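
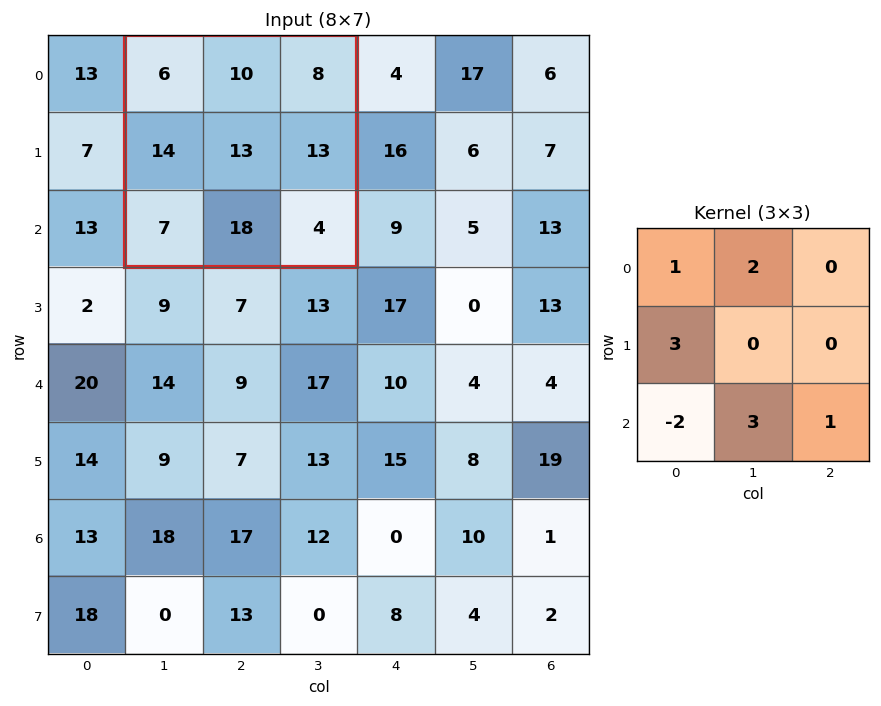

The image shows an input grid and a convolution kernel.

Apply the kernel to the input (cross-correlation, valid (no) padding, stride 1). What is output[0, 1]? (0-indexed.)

The receptive field on the input at this output position is [6 10 8 / 14 13 13 / 7 18 4]. Elementwise product with the kernel and sum: 6·1 + 10·2 + 14·3 + 7·-2 + 18·3 + 4·1.

112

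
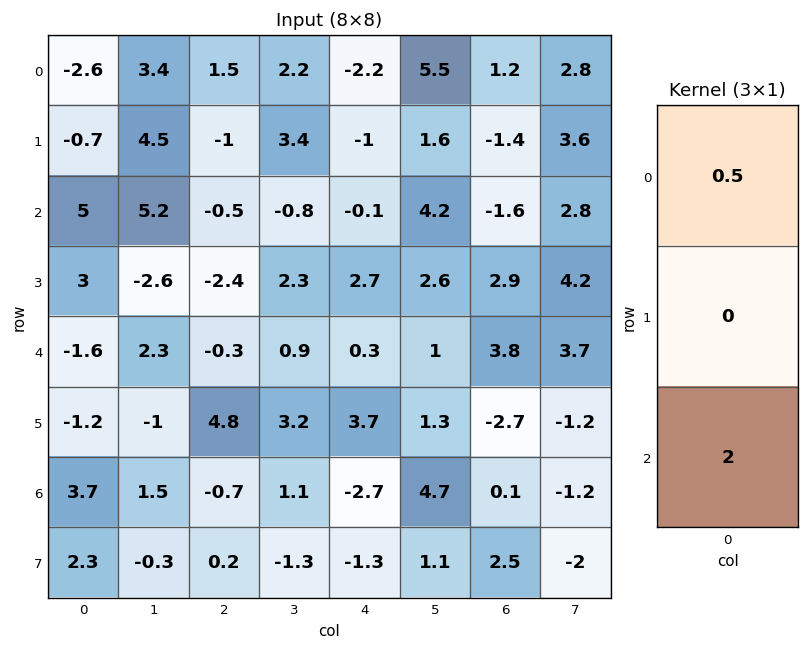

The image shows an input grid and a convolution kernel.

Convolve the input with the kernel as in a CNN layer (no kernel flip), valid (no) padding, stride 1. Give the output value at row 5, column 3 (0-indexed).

The receptive field on the input at this output position is [3.2 / 1.1 / -1.3]. Elementwise product with the kernel and sum: 3.2·0.5 + -1.3·2.

-1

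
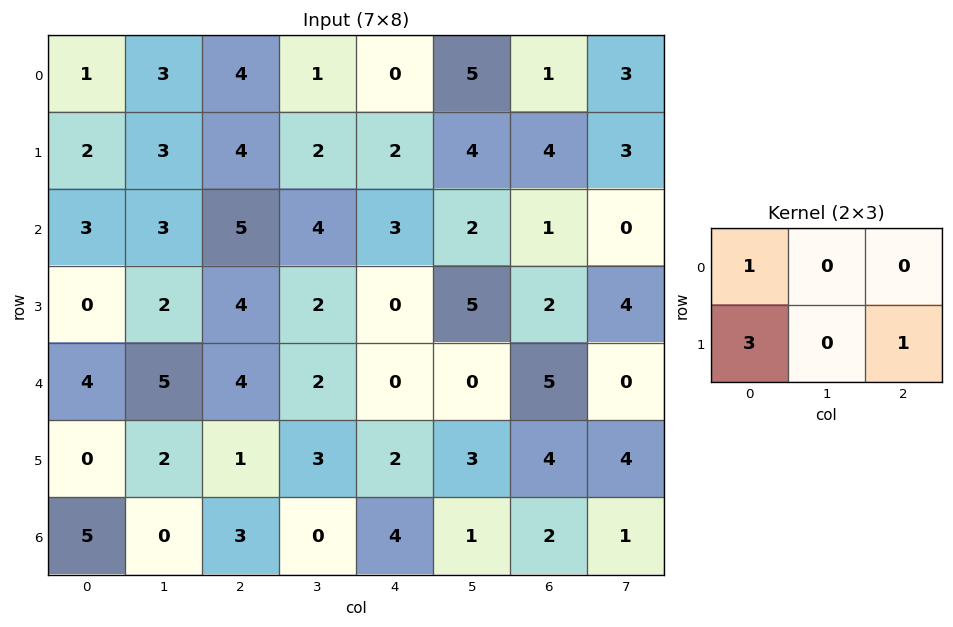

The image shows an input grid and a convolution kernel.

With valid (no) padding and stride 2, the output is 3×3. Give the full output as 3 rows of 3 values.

Output[0,0]: The receptive field on the input at this output position is [1 3 4 / 2 3 4]. Elementwise product with the kernel and sum: 1·1 + 2·3 + 4·1.

11 18 10
7 17 5
5 9 10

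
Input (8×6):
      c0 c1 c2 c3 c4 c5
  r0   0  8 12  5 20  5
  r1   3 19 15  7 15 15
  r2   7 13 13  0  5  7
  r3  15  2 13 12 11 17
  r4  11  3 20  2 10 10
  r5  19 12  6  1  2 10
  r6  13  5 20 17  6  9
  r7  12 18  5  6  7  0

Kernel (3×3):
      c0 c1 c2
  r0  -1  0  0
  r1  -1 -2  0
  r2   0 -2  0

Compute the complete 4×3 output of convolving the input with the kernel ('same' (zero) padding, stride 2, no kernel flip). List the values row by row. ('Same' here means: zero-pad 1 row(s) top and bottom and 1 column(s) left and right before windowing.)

-6 -62 -75
-44 -84 -39
-60 -57 -38
-50 -67 -44

Output[0,0]: The receptive field on the zero-padded input at this output position is [0 0 0 / 0 0 8 / 0 3 19]. Elementwise product with the kernel and sum: 0·-1 + 0·-1 + 0·-2 + 3·-2.
Output[0,1]: The receptive field on the zero-padded input at this output position is [0 0 0 / 8 12 5 / 19 15 7]. Elementwise product with the kernel and sum: 0·-1 + 8·-1 + 12·-2 + 15·-2.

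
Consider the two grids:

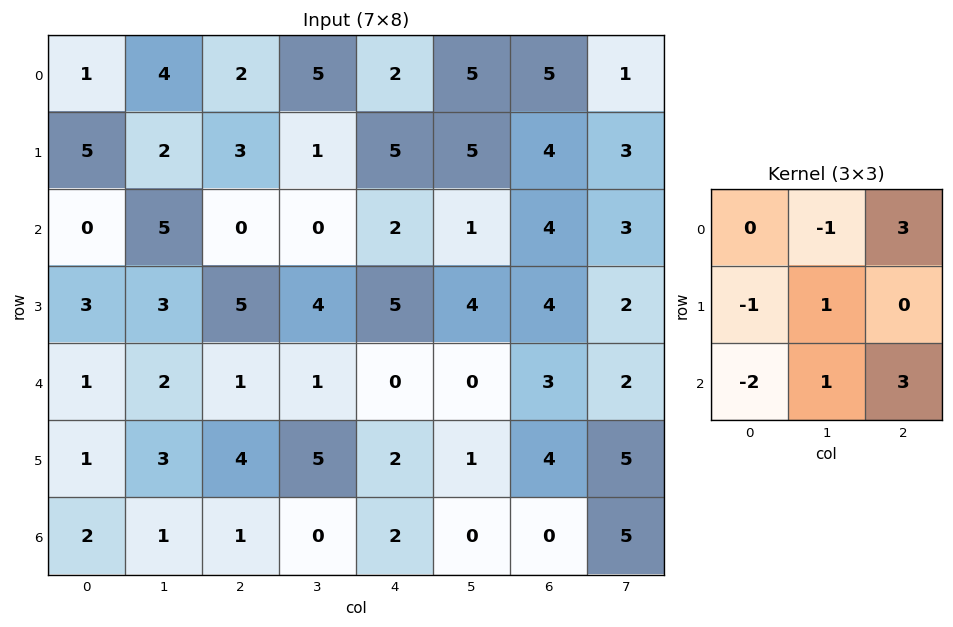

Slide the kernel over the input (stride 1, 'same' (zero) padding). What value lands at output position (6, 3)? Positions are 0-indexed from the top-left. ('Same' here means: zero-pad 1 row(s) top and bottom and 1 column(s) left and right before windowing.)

The receptive field on the zero-padded input at this output position is [4 5 2 / 1 0 2 / 0 0 0]. Elementwise product with the kernel and sum: 5·-1 + 2·3 + 1·-1 + 0·1 + 0·-2 + 0·1 + 0·3.

0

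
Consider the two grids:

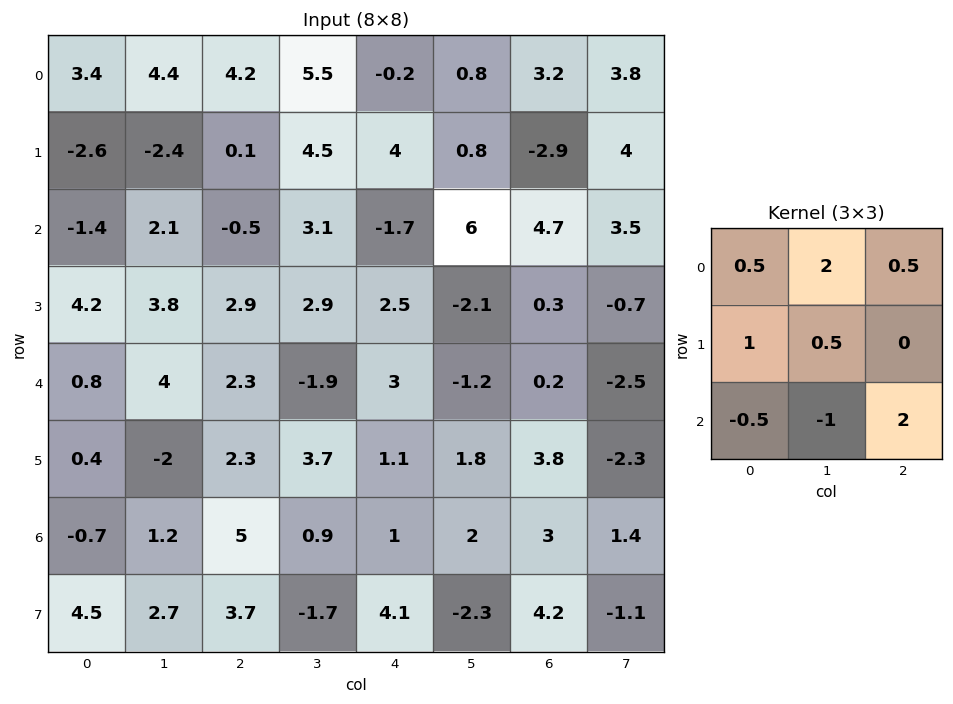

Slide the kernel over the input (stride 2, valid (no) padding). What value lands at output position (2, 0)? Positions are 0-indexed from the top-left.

The receptive field on the input at this output position is [0.8 4 2.3 / 0.4 -2 2.3 / -0.7 1.2 5]. Elementwise product with the kernel and sum: 0.8·0.5 + 4·2 + 2.3·0.5 + 0.4·1 + -2·0.5 + -0.7·-0.5 + 1.2·-1 + 5·2.

18.1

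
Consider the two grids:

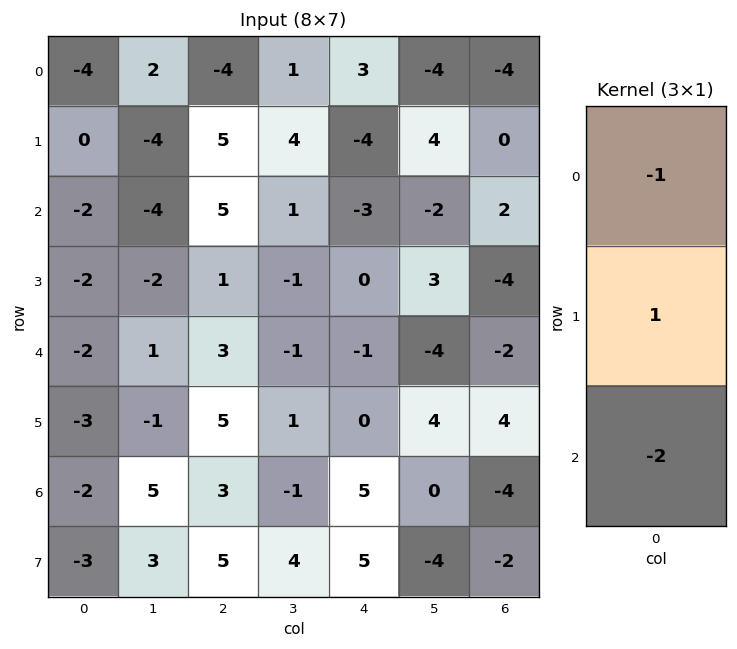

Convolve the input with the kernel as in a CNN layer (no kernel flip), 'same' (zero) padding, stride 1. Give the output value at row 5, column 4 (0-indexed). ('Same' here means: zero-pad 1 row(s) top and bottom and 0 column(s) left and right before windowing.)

The receptive field on the zero-padded input at this output position is [-1 / 0 / 5]. Elementwise product with the kernel and sum: -1·-1 + 0·1 + 5·-2.

-9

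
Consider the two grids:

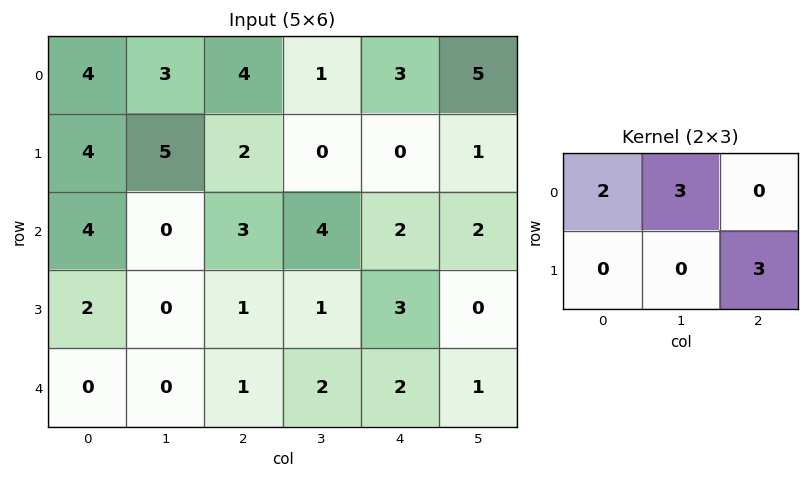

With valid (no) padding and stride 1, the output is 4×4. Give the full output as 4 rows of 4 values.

23 18 11 14
32 28 10 6
11 12 27 14
7 9 11 14

Output[0,0]: The receptive field on the input at this output position is [4 3 4 / 4 5 2]. Elementwise product with the kernel and sum: 4·2 + 3·3 + 2·3.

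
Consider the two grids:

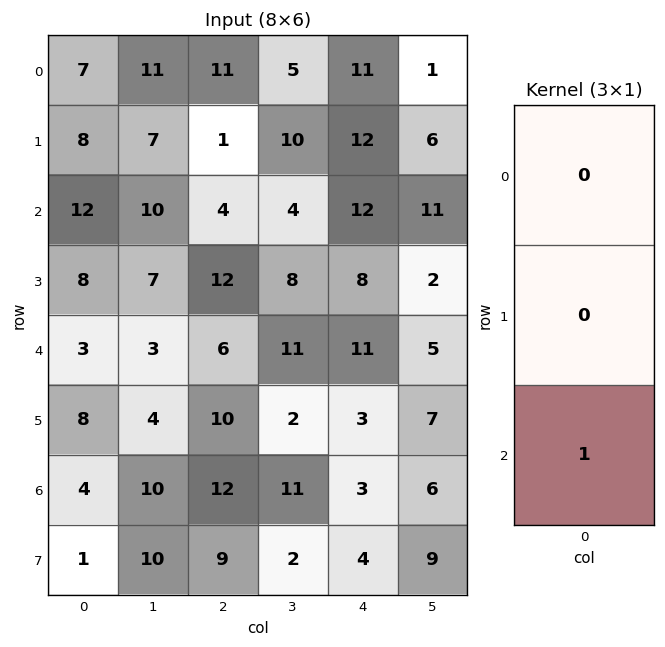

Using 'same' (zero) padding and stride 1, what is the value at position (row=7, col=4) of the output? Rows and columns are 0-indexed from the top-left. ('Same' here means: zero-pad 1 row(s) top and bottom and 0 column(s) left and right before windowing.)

0

The receptive field on the zero-padded input at this output position is [3 / 4 / 0]. Elementwise product with the kernel and sum: 0·1.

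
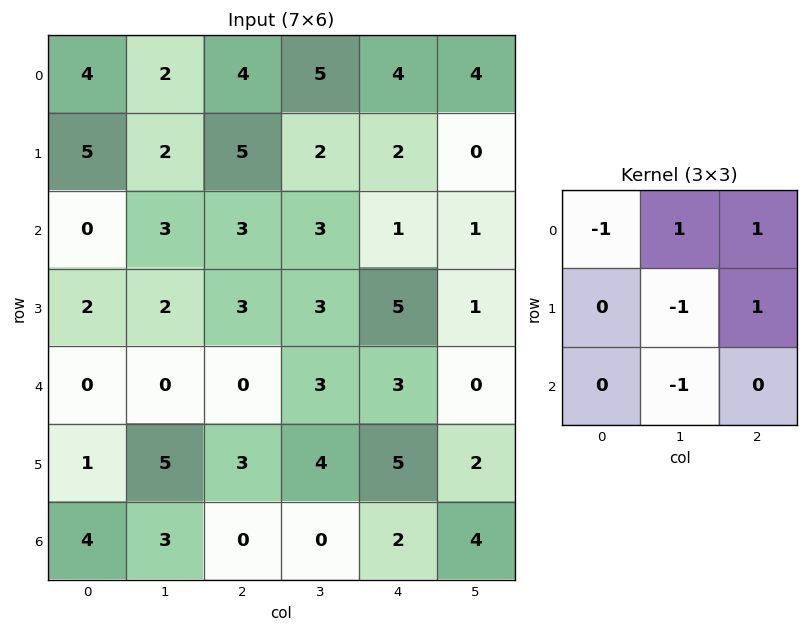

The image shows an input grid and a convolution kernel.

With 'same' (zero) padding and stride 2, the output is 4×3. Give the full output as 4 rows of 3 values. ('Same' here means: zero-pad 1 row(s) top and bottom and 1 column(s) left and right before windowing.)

Output[0,0]: The receptive field on the zero-padded input at this output position is [0 0 0 / 0 4 2 / 0 5 2]. Elementwise product with the kernel and sum: 0·-1 + 0·1 + 0·1 + 4·-1 + 2·1 + 5·-1.

-7 -4 -2
8 2 -5
3 4 -5
5 2 5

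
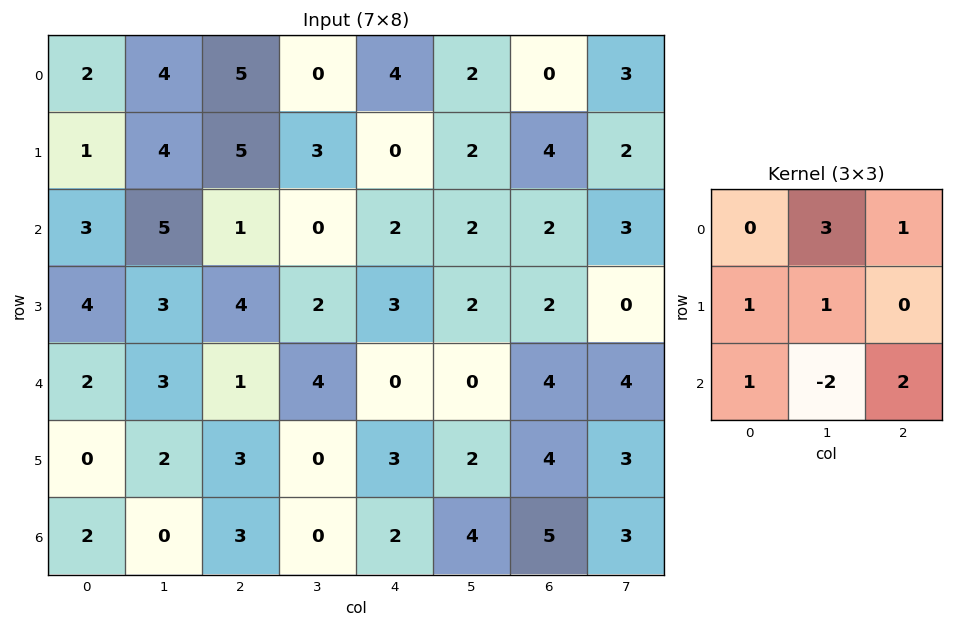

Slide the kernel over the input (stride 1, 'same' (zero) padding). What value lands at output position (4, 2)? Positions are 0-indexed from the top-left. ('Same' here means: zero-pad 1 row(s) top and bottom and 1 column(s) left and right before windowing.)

The receptive field on the zero-padded input at this output position is [3 4 2 / 3 1 4 / 2 3 0]. Elementwise product with the kernel and sum: 4·3 + 2·1 + 3·1 + 1·1 + 2·1 + 3·-2 + 0·2.

14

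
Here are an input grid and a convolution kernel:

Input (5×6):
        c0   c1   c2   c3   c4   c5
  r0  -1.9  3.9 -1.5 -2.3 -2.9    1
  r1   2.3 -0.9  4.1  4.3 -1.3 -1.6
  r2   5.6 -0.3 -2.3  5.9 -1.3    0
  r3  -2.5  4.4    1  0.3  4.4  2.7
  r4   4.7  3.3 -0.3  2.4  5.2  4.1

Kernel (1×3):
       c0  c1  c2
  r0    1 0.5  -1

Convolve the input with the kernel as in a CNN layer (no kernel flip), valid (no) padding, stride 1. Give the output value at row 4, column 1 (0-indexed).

0.75

The receptive field on the input at this output position is [3.3 -0.3 2.4]. Elementwise product with the kernel and sum: 3.3·1 + -0.3·0.5 + 2.4·-1.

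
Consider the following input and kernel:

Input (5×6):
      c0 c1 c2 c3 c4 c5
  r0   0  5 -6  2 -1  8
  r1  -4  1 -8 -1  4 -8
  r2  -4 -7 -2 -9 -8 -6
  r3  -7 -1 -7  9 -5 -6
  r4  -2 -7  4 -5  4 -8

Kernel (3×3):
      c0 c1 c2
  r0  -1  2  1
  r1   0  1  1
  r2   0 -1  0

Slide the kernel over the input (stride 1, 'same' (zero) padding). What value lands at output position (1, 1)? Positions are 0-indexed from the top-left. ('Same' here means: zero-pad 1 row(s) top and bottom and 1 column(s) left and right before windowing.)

The receptive field on the zero-padded input at this output position is [0 5 -6 / -4 1 -8 / -4 -7 -2]. Elementwise product with the kernel and sum: 0·-1 + 5·2 + -6·1 + 1·1 + -8·1 + -7·-1.

4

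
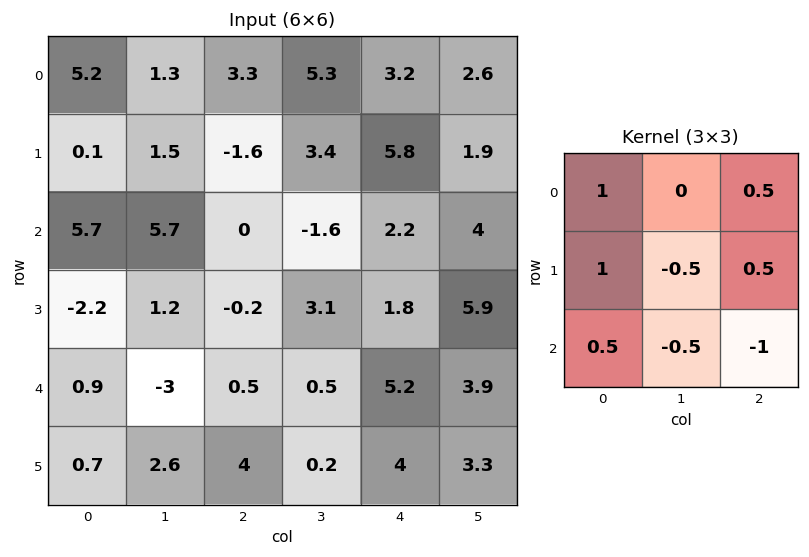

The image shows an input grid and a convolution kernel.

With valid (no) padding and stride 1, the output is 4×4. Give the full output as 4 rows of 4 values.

5.4 12.4 3.1 2.15
0.65 5.7 -0.25 -1.6
4.25 5.5 -4.95 -0.7
-4.6 -1.15 1.45 0.7

Output[0,0]: The receptive field on the input at this output position is [5.2 1.3 3.3 / 0.1 1.5 -1.6 / 5.7 5.7 0]. Elementwise product with the kernel and sum: 5.2·1 + 3.3·0.5 + 0.1·1 + 1.5·-0.5 + -1.6·0.5 + 5.7·0.5 + 5.7·-0.5 + 0·-1.
Output[0,1]: The receptive field on the input at this output position is [1.3 3.3 5.3 / 1.5 -1.6 3.4 / 5.7 0 -1.6]. Elementwise product with the kernel and sum: 1.3·1 + 5.3·0.5 + 1.5·1 + -1.6·-0.5 + 3.4·0.5 + 5.7·0.5 + 0·-0.5 + -1.6·-1.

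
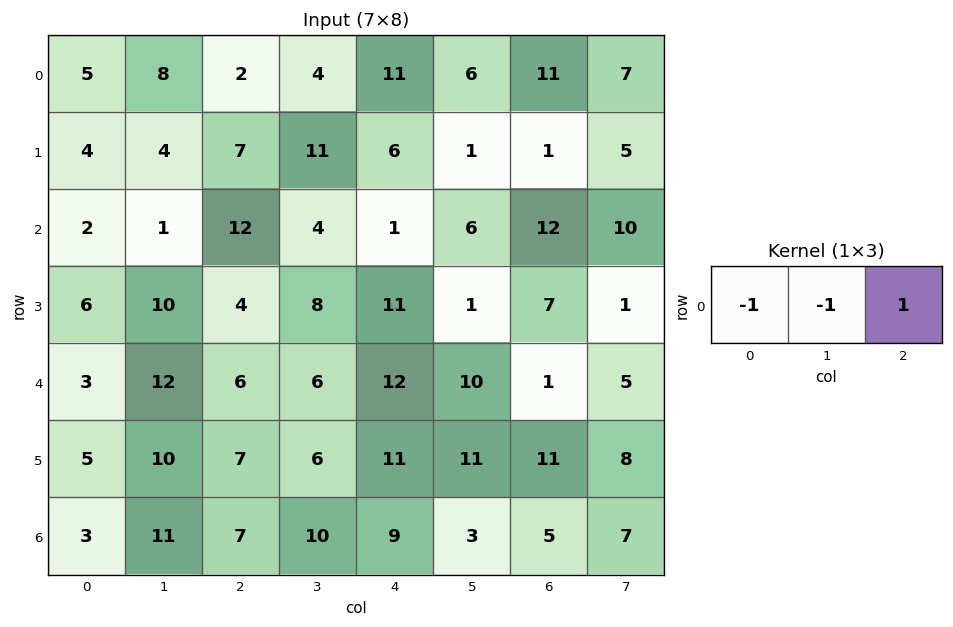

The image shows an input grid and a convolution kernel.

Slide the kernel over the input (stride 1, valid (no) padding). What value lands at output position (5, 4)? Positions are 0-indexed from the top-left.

-11

The receptive field on the input at this output position is [11 11 11]. Elementwise product with the kernel and sum: 11·-1 + 11·-1 + 11·1.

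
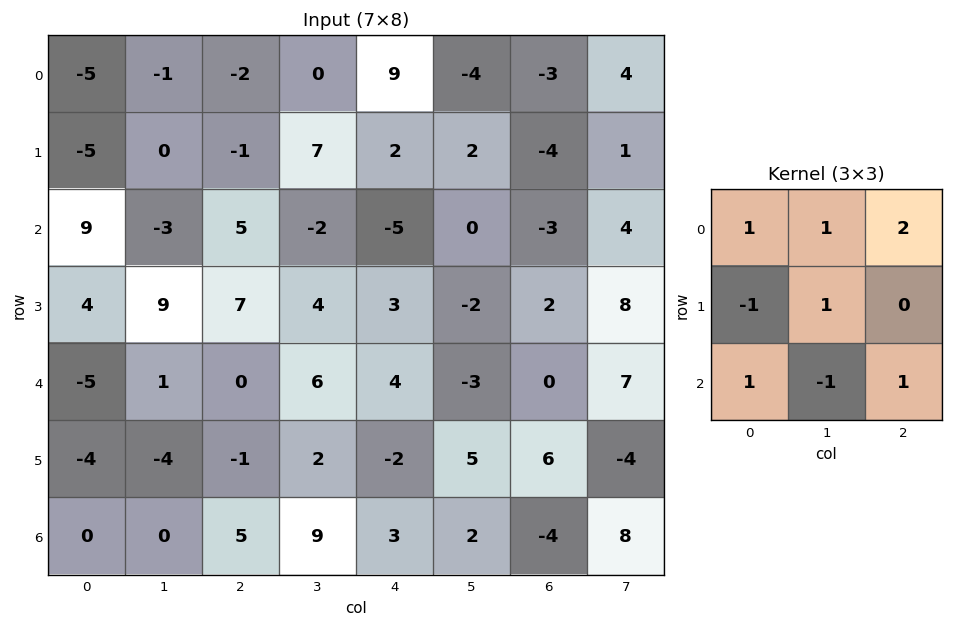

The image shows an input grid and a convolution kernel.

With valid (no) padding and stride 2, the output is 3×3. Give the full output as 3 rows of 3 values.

12 26 -9
15 -12 -9
1 16 5

Output[0,0]: The receptive field on the input at this output position is [-5 -1 -2 / -5 0 -1 / 9 -3 5]. Elementwise product with the kernel and sum: -5·1 + -1·1 + -2·2 + -5·-1 + 0·1 + 9·1 + -3·-1 + 5·1.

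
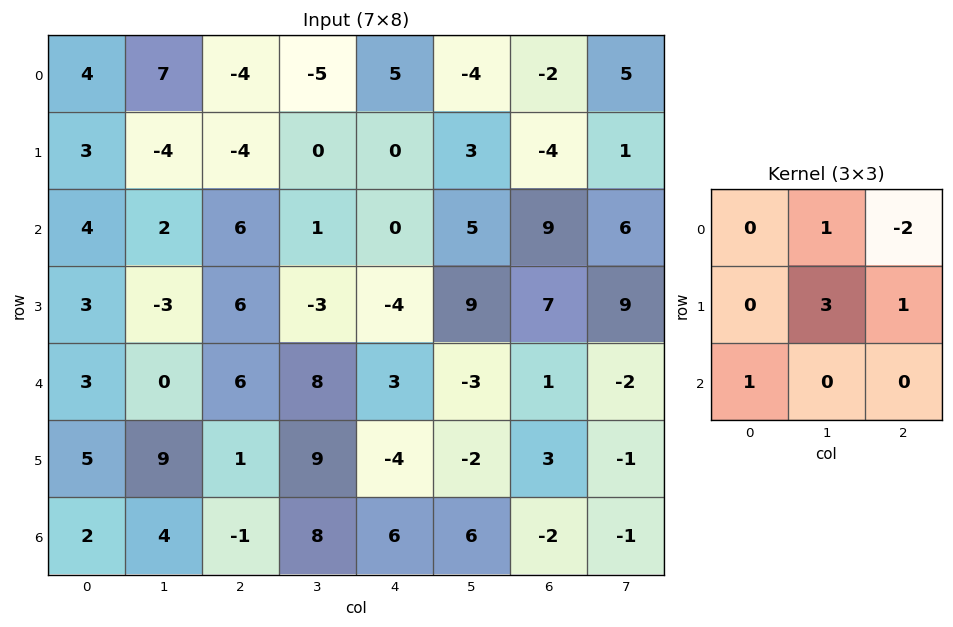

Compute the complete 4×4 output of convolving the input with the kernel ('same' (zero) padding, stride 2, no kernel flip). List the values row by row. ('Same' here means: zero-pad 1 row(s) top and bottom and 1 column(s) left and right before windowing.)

19 -21 11 2
25 12 -4 36
18 47 -7 -12
-3 -12 24 -2

Output[0,0]: The receptive field on the zero-padded input at this output position is [0 0 0 / 0 4 7 / 0 3 -4]. Elementwise product with the kernel and sum: 0·1 + 0·-2 + 4·3 + 7·1 + 0·1.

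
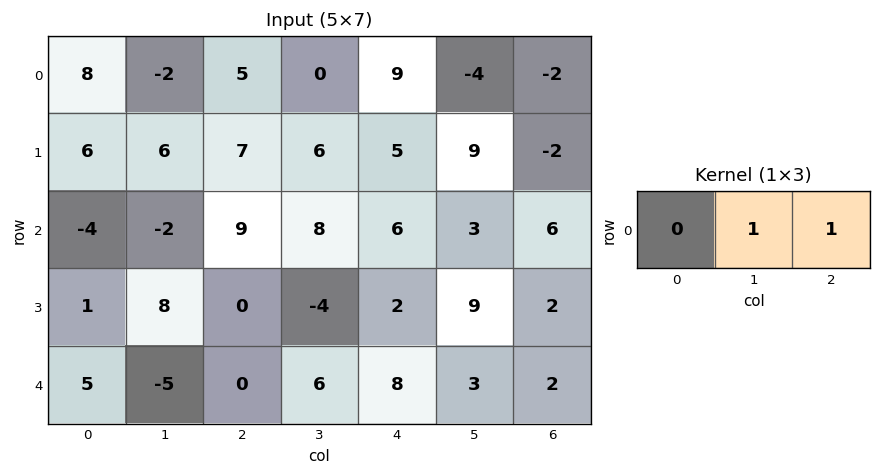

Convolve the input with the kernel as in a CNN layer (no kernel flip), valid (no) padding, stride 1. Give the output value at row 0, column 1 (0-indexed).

The receptive field on the input at this output position is [-2 5 0]. Elementwise product with the kernel and sum: 5·1 + 0·1.

5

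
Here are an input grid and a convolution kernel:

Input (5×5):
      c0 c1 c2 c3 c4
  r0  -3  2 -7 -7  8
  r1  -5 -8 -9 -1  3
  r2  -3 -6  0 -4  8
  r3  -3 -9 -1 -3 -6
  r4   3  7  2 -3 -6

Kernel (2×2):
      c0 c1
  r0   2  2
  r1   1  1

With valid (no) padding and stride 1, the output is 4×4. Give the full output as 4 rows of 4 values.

Output[0,0]: The receptive field on the input at this output position is [-3 2 / -5 -8]. Elementwise product with the kernel and sum: -3·2 + 2·2 + -5·1 + -8·1.
Output[0,1]: The receptive field on the input at this output position is [2 -7 / -8 -9]. Elementwise product with the kernel and sum: 2·2 + -7·2 + -8·1 + -9·1.

-15 -27 -38 4
-35 -40 -24 8
-30 -22 -12 -1
-14 -11 -9 -27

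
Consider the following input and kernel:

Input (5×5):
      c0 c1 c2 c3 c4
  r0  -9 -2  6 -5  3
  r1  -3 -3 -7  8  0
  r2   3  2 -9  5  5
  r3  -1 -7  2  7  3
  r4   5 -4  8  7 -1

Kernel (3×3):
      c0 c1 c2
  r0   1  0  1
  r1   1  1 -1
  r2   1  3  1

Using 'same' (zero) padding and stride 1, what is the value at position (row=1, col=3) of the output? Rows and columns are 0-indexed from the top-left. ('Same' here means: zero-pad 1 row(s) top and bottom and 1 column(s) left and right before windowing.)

The receptive field on the zero-padded input at this output position is [6 -5 3 / -7 8 0 / -9 5 5]. Elementwise product with the kernel and sum: 6·1 + 3·1 + -7·1 + 8·1 + 0·-1 + -9·1 + 5·3 + 5·1.

21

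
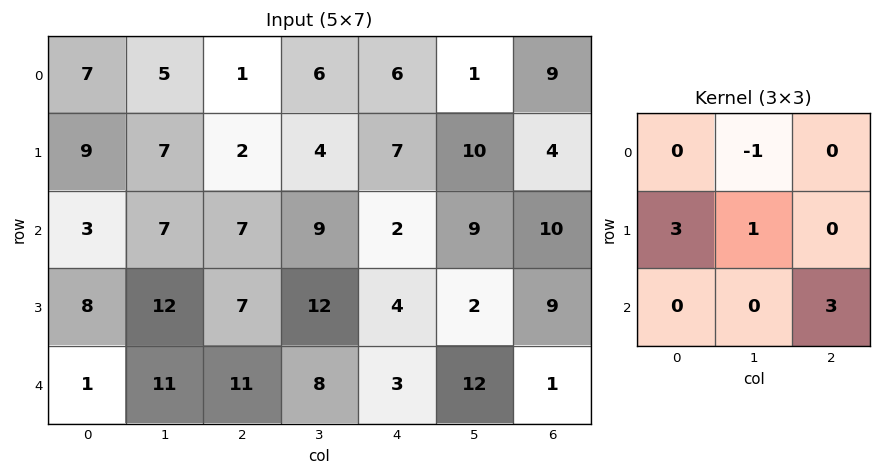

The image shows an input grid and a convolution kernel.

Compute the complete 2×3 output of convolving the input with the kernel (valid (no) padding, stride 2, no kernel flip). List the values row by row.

Output[0,0]: The receptive field on the input at this output position is [7 5 1 / 9 7 2 / 3 7 7]. Elementwise product with the kernel and sum: 5·-1 + 9·3 + 7·1 + 7·3.
Output[0,1]: The receptive field on the input at this output position is [1 6 6 / 2 4 7 / 7 9 2]. Elementwise product with the kernel and sum: 6·-1 + 2·3 + 4·1 + 2·3.

50 10 60
62 33 8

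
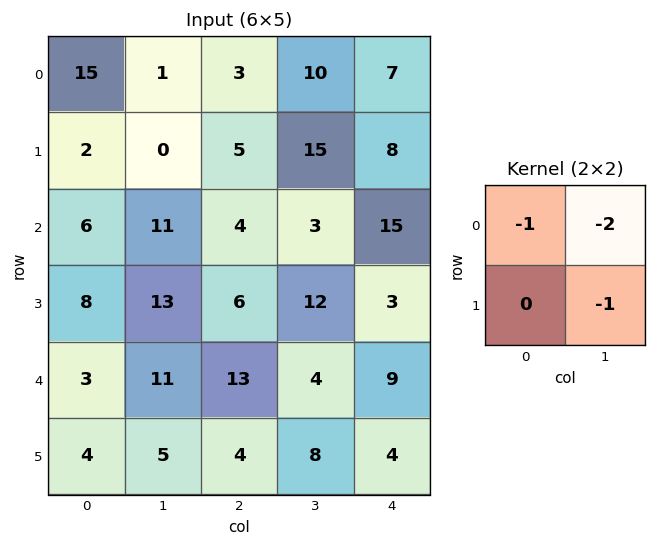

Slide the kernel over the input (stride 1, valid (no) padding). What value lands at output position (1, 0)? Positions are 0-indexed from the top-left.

-13

The receptive field on the input at this output position is [2 0 / 6 11]. Elementwise product with the kernel and sum: 2·-1 + 0·-2 + 11·-1.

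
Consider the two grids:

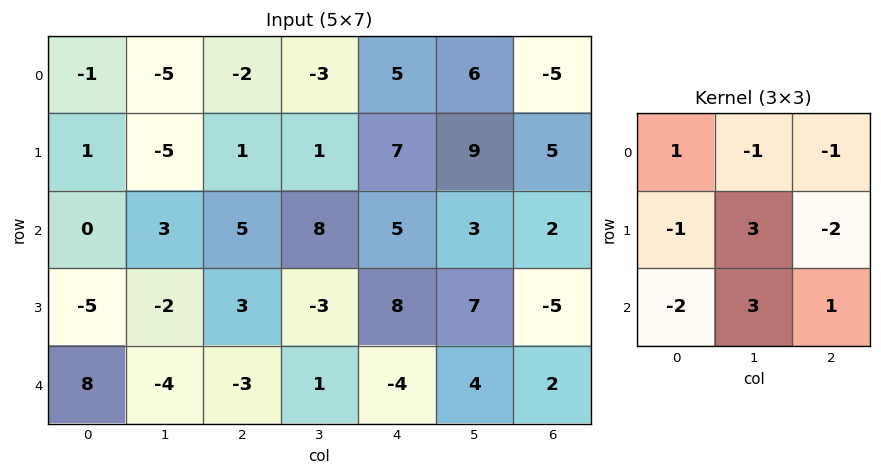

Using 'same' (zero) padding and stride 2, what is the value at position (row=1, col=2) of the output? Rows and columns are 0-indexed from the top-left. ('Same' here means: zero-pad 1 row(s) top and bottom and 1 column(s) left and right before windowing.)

23

The receptive field on the zero-padded input at this output position is [1 7 9 / 8 5 3 / -3 8 7]. Elementwise product with the kernel and sum: 1·1 + 7·-1 + 9·-1 + 8·-1 + 5·3 + 3·-2 + -3·-2 + 8·3 + 7·1.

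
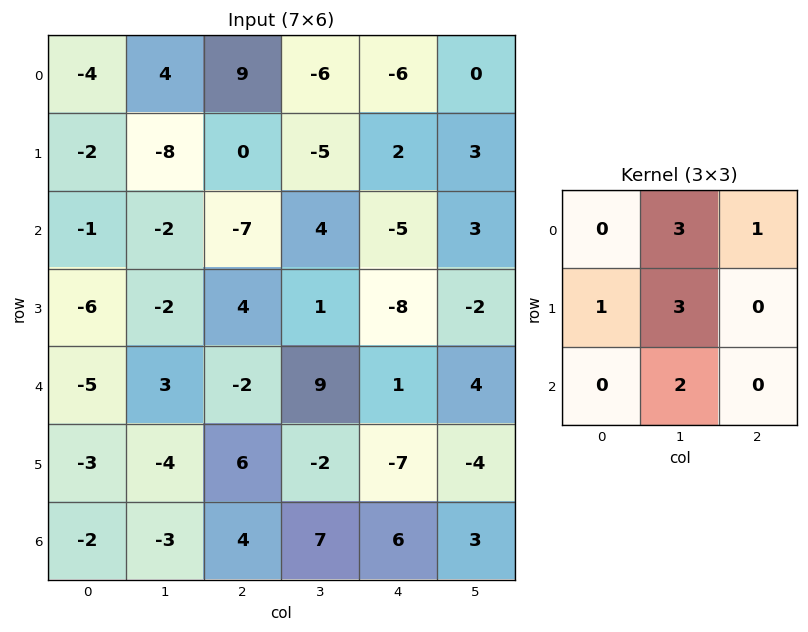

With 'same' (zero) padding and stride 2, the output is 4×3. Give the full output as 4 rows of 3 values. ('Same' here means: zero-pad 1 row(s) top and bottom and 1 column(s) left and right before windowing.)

-16 31 -20
-29 -20 -18
-41 22 -28
-19 25 0

Output[0,0]: The receptive field on the zero-padded input at this output position is [0 0 0 / 0 -4 4 / 0 -2 -8]. Elementwise product with the kernel and sum: 0·3 + 0·1 + 0·1 + -4·3 + -2·2.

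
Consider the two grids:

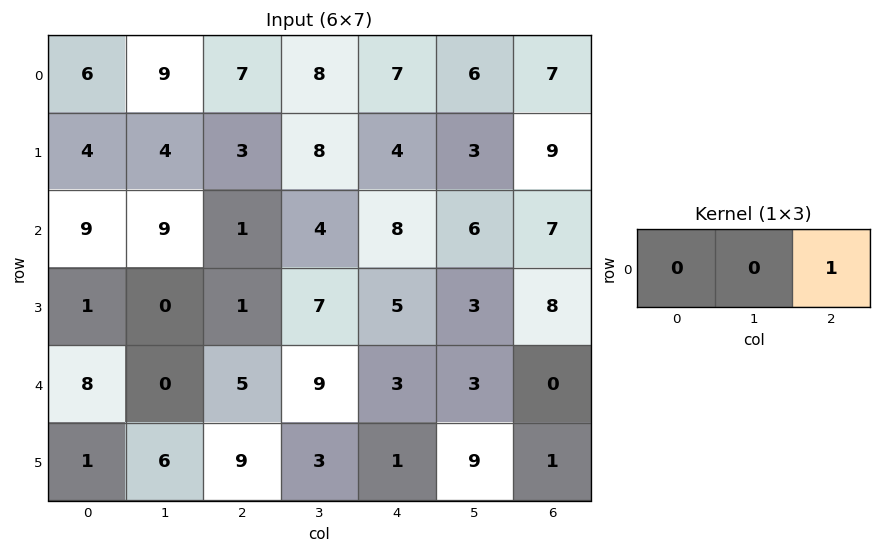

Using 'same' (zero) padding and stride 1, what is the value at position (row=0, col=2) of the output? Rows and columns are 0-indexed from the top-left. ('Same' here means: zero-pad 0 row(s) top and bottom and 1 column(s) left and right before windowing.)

The receptive field on the zero-padded input at this output position is [9 7 8]. Elementwise product with the kernel and sum: 8·1.

8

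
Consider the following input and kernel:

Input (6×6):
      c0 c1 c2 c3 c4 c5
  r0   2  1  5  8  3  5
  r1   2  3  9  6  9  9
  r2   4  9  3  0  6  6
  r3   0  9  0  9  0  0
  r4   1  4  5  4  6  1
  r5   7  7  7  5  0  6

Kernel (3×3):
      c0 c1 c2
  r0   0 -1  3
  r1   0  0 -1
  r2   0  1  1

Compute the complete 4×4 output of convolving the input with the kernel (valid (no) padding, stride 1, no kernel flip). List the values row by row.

Output[0,0]: The receptive field on the input at this output position is [2 1 5 / 2 3 9 / 4 9 3]. Elementwise product with the kernel and sum: 1·-1 + 5·3 + 9·-1 + 9·1 + 3·1.
Output[0,1]: The receptive field on the input at this output position is [1 5 8 / 3 9 6 / 9 3 0]. Elementwise product with the kernel and sum: 5·-1 + 8·3 + 6·-1 + 3·1 + 0·1.

17 16 -2 15
30 18 24 12
9 -3 28 19
0 35 -10 5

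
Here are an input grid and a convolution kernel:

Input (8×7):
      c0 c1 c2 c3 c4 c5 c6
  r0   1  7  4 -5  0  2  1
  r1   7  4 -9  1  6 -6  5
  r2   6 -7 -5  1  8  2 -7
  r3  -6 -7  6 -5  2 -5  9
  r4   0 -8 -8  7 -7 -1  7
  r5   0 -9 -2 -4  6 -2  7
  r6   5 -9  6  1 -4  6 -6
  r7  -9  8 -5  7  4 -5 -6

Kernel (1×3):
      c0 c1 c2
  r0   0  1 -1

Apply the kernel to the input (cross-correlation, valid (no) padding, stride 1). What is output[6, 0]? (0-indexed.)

The receptive field on the input at this output position is [5 -9 6]. Elementwise product with the kernel and sum: -9·1 + 6·-1.

-15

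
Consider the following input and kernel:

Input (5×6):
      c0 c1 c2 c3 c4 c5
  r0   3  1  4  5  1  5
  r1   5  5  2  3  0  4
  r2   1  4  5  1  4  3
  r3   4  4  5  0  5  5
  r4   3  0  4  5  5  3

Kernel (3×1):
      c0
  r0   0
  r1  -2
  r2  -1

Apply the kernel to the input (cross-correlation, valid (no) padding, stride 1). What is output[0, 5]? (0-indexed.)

-11

The receptive field on the input at this output position is [5 / 4 / 3]. Elementwise product with the kernel and sum: 4·-2 + 3·-1.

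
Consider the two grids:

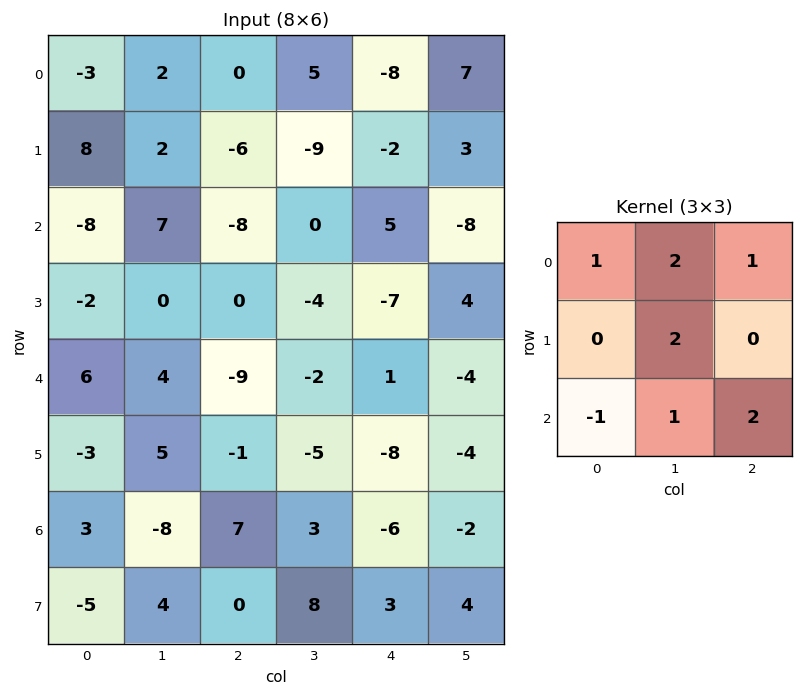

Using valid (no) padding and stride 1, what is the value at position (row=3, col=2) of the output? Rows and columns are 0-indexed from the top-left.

-39

The receptive field on the input at this output position is [0 -4 -7 / -9 -2 1 / -1 -5 -8]. Elementwise product with the kernel and sum: 0·1 + -4·2 + -7·1 + -2·2 + -1·-1 + -5·1 + -8·2.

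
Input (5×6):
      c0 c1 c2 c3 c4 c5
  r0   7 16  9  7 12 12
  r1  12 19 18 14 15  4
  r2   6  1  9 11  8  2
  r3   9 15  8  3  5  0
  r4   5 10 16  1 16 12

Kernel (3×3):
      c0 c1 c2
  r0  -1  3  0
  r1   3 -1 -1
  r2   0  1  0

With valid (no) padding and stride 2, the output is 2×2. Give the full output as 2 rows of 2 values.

41 48
11 41

Output[0,0]: The receptive field on the input at this output position is [7 16 9 / 12 19 18 / 6 1 9]. Elementwise product with the kernel and sum: 7·-1 + 16·3 + 12·3 + 19·-1 + 18·-1 + 1·1.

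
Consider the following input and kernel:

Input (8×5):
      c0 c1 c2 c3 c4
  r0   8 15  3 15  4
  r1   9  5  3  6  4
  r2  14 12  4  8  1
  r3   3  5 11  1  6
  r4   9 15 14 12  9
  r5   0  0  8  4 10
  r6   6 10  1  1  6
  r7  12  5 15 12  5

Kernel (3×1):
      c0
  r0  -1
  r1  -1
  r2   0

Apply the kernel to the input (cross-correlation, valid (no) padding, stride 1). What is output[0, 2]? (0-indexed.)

-6

The receptive field on the input at this output position is [3 / 3 / 4]. Elementwise product with the kernel and sum: 3·-1 + 3·-1.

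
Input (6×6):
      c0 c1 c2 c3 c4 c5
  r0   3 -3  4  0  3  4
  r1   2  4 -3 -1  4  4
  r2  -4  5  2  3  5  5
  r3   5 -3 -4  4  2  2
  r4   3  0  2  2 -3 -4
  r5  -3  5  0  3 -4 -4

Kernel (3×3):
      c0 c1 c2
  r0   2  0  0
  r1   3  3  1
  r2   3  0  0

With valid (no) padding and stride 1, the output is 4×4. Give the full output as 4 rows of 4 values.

Output[0,0]: The receptive field on the input at this output position is [3 -3 4 / 2 4 -3 / -4 5 2]. Elementwise product with the kernel and sum: 3·2 + 2·3 + 4·3 + -3·1 + -4·3.
Output[0,1]: The receptive field on the input at this output position is [-3 4 0 / 4 -3 -1 / 5 2 3]. Elementwise product with the kernel and sum: -3·2 + 4·3 + -3·3 + -1·1 + 5·3.

9 11 6 22
24 23 2 39
3 -7 12 32
12 17 1 10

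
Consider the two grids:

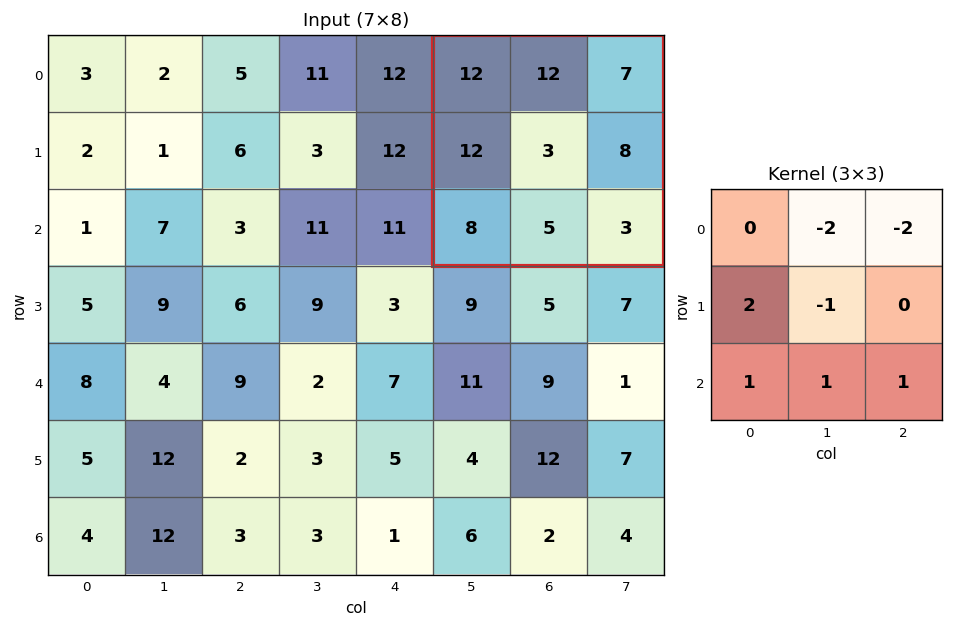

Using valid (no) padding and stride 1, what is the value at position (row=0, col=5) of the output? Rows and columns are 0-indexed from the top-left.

The receptive field on the input at this output position is [12 12 7 / 12 3 8 / 8 5 3]. Elementwise product with the kernel and sum: 12·-2 + 7·-2 + 12·2 + 3·-1 + 8·1 + 5·1 + 3·1.

-1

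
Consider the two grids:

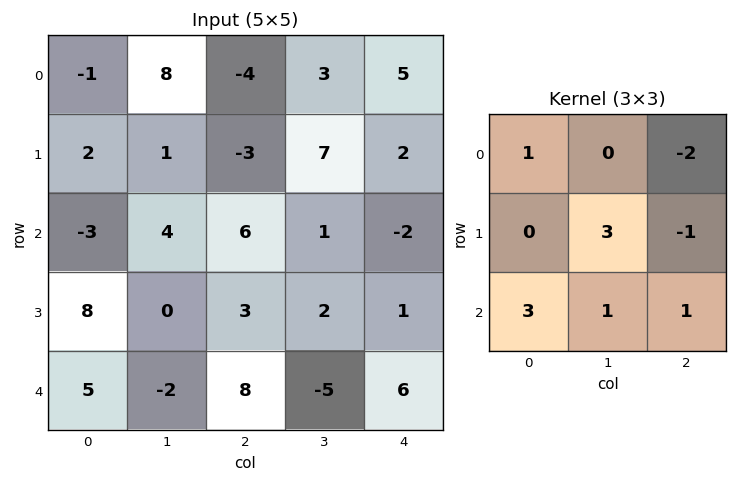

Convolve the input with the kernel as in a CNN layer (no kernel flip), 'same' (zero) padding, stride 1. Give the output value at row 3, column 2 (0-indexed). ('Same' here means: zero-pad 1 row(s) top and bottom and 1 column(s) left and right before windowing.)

6

The receptive field on the zero-padded input at this output position is [4 6 1 / 0 3 2 / -2 8 -5]. Elementwise product with the kernel and sum: 4·1 + 1·-2 + 3·3 + 2·-1 + -2·3 + 8·1 + -5·1.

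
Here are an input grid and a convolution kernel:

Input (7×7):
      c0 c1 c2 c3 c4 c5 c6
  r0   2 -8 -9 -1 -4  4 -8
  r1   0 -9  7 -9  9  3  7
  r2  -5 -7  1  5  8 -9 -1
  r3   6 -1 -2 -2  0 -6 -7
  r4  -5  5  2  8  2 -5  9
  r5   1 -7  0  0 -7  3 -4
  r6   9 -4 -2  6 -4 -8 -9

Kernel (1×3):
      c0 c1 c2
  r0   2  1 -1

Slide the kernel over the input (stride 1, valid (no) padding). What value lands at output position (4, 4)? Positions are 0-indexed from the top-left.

-10

The receptive field on the input at this output position is [2 -5 9]. Elementwise product with the kernel and sum: 2·2 + -5·1 + 9·-1.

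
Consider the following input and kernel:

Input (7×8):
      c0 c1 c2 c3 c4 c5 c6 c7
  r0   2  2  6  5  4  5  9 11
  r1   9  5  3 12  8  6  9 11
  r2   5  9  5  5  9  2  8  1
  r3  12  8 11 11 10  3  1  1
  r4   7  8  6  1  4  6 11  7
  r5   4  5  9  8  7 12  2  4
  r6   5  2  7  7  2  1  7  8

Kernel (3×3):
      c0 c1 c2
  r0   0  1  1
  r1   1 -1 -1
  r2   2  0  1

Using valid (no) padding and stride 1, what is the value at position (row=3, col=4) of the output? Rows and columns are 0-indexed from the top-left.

7

The receptive field on the input at this output position is [10 3 1 / 4 6 11 / 7 12 2]. Elementwise product with the kernel and sum: 3·1 + 1·1 + 4·1 + 6·-1 + 11·-1 + 7·2 + 2·1.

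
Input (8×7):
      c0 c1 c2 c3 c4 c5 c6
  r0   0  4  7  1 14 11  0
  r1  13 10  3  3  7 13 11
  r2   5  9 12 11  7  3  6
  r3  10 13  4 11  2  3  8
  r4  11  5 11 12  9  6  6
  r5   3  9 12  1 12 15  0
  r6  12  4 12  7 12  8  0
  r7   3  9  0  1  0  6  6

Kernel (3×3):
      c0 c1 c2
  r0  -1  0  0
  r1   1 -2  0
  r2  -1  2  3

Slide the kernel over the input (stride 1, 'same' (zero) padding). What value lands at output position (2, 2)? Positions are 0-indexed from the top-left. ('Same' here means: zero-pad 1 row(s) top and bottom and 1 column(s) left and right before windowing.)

The receptive field on the zero-padded input at this output position is [10 3 3 / 9 12 11 / 13 4 11]. Elementwise product with the kernel and sum: 10·-1 + 9·1 + 12·-2 + 13·-1 + 4·2 + 11·3.

3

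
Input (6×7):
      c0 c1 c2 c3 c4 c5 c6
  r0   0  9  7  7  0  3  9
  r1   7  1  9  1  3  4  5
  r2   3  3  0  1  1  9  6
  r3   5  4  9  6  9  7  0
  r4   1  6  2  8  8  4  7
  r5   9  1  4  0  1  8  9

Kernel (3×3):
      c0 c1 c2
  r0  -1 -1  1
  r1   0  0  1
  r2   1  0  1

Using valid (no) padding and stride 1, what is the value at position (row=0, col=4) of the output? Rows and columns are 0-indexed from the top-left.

18

The receptive field on the input at this output position is [0 3 9 / 3 4 5 / 1 9 6]. Elementwise product with the kernel and sum: 0·-1 + 3·-1 + 9·1 + 5·1 + 1·1 + 6·1.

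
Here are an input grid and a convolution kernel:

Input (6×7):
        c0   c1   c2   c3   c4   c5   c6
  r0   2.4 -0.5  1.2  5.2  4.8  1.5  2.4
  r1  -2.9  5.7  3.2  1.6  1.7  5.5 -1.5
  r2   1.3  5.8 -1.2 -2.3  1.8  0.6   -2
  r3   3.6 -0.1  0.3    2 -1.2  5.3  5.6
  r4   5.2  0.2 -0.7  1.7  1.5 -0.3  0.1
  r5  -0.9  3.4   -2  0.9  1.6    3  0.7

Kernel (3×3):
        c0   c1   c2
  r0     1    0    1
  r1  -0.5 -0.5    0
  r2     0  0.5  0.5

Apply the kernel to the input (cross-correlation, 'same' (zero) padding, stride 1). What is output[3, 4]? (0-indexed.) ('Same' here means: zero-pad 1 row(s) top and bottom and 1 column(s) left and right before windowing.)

The receptive field on the zero-padded input at this output position is [-2.3 1.8 0.6 / 2 -1.2 5.3 / 1.7 1.5 -0.3]. Elementwise product with the kernel and sum: -2.3·1 + 0.6·1 + 2·-0.5 + -1.2·-0.5 + 1.5·0.5 + -0.3·0.5.

-1.5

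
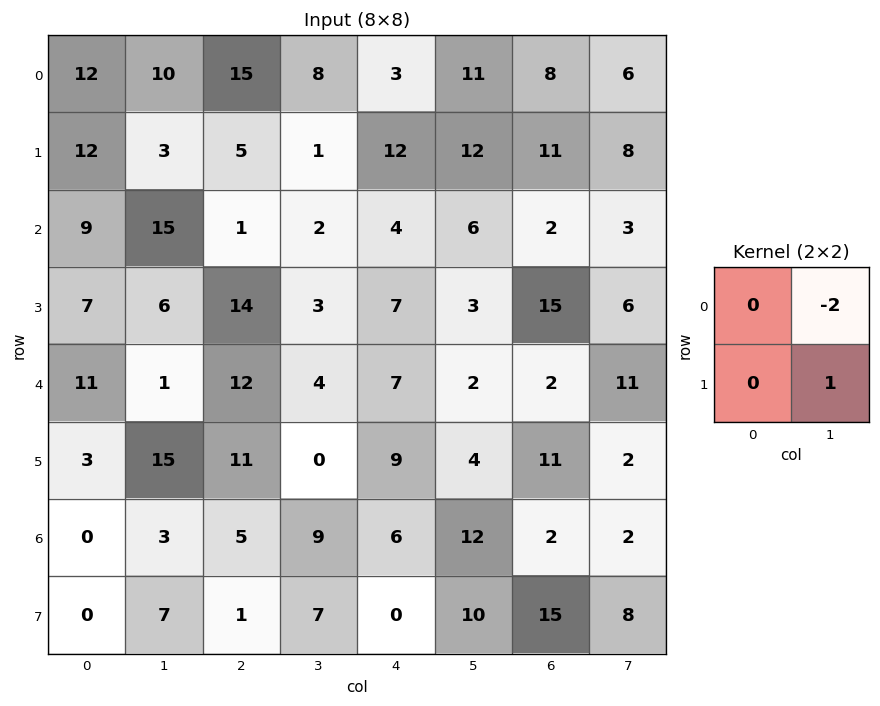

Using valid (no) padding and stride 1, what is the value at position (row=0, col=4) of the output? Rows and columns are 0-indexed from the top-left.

The receptive field on the input at this output position is [3 11 / 12 12]. Elementwise product with the kernel and sum: 11·-2 + 12·1.

-10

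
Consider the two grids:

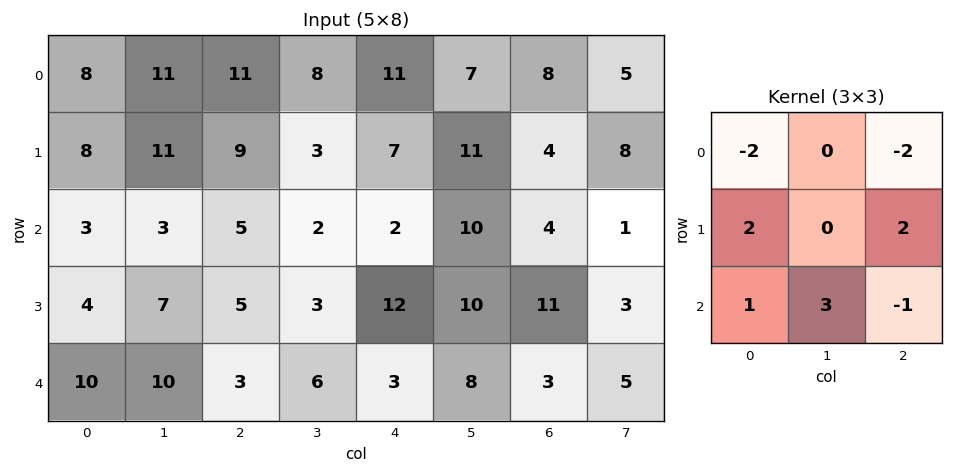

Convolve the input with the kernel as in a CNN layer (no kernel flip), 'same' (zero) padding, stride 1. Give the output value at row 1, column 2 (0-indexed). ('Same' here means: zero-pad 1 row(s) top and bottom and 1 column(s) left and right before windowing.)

The receptive field on the zero-padded input at this output position is [11 11 8 / 11 9 3 / 3 5 2]. Elementwise product with the kernel and sum: 11·-2 + 8·-2 + 11·2 + 3·2 + 3·1 + 5·3 + 2·-1.

6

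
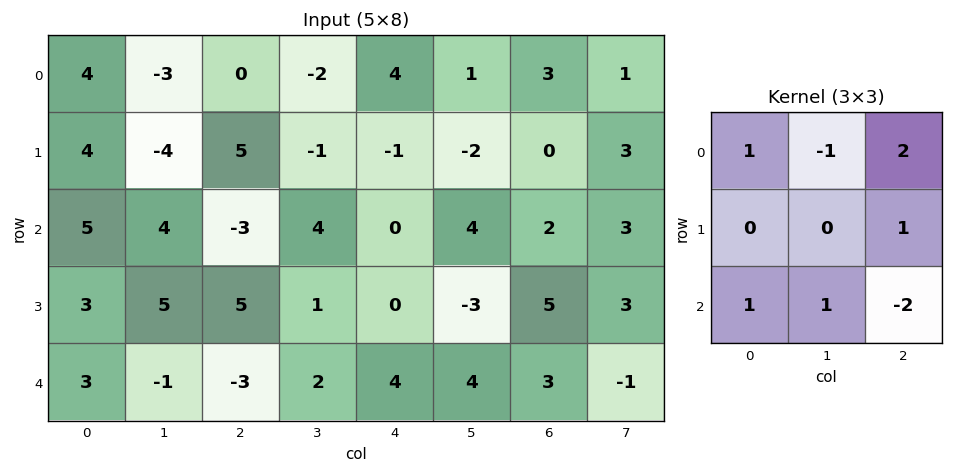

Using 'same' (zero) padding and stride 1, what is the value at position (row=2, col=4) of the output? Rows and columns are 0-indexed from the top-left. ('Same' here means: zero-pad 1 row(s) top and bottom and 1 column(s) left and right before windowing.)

The receptive field on the zero-padded input at this output position is [-1 -1 -2 / 4 0 4 / 1 0 -3]. Elementwise product with the kernel and sum: -1·1 + -1·-1 + -2·2 + 4·1 + 1·1 + 0·1 + -3·-2.

7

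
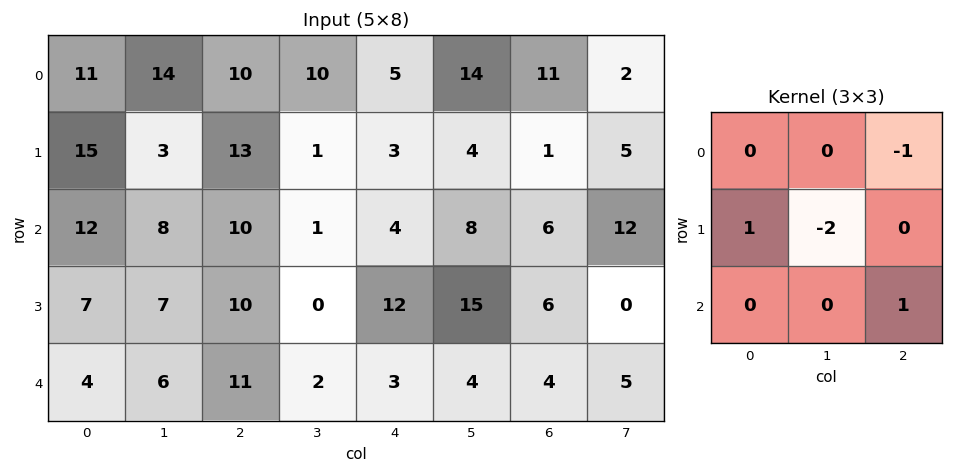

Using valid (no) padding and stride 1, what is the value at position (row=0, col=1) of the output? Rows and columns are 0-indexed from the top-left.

The receptive field on the input at this output position is [14 10 10 / 3 13 1 / 8 10 1]. Elementwise product with the kernel and sum: 10·-1 + 3·1 + 13·-2 + 1·1.

-32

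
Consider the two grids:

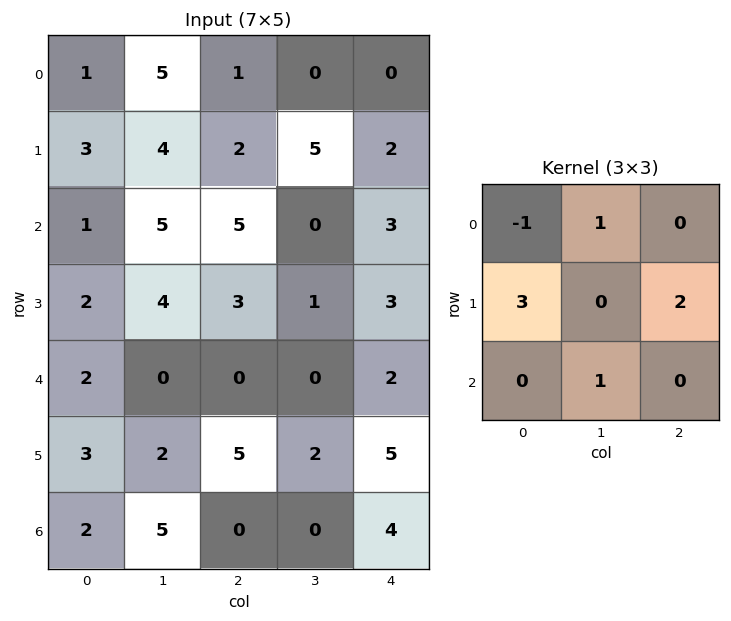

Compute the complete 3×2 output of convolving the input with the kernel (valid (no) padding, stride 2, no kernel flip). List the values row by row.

Output[0,0]: The receptive field on the input at this output position is [1 5 1 / 3 4 2 / 1 5 5]. Elementwise product with the kernel and sum: 1·-1 + 5·1 + 3·3 + 2·2 + 5·1.

22 9
16 10
22 25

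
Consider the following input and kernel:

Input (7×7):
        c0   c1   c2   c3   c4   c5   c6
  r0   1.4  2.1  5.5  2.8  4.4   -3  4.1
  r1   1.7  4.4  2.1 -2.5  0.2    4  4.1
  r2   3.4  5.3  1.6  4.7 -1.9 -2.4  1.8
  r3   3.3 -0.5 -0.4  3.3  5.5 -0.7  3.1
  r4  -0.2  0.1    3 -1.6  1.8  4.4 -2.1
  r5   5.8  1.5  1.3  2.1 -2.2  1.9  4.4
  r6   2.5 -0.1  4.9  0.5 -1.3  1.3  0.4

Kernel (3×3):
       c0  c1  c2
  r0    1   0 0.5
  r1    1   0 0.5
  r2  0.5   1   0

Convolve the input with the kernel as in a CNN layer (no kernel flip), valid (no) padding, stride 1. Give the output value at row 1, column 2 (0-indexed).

5.95

The receptive field on the input at this output position is [2.1 -2.5 0.2 / 1.6 4.7 -1.9 / -0.4 3.3 5.5]. Elementwise product with the kernel and sum: 2.1·1 + 0.2·0.5 + 1.6·1 + -1.9·0.5 + -0.4·0.5 + 3.3·1.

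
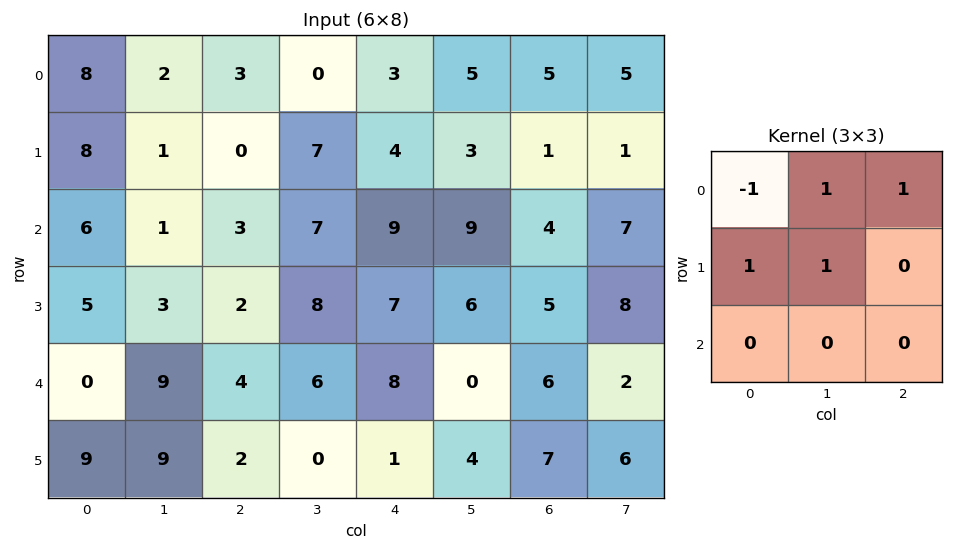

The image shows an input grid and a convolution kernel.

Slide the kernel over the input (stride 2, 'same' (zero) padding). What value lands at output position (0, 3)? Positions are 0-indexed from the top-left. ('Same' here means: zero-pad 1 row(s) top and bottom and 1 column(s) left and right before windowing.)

The receptive field on the zero-padded input at this output position is [0 0 0 / 5 5 5 / 3 1 1]. Elementwise product with the kernel and sum: 0·-1 + 0·1 + 0·1 + 5·1 + 5·1.

10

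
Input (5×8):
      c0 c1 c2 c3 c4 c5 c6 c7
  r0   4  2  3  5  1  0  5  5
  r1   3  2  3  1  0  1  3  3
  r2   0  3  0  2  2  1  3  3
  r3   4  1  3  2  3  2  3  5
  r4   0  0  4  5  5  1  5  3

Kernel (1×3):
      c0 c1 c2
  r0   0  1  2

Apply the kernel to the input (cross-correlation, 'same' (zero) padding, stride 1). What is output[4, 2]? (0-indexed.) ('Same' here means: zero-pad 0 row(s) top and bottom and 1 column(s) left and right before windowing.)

The receptive field on the zero-padded input at this output position is [0 4 5]. Elementwise product with the kernel and sum: 4·1 + 5·2.

14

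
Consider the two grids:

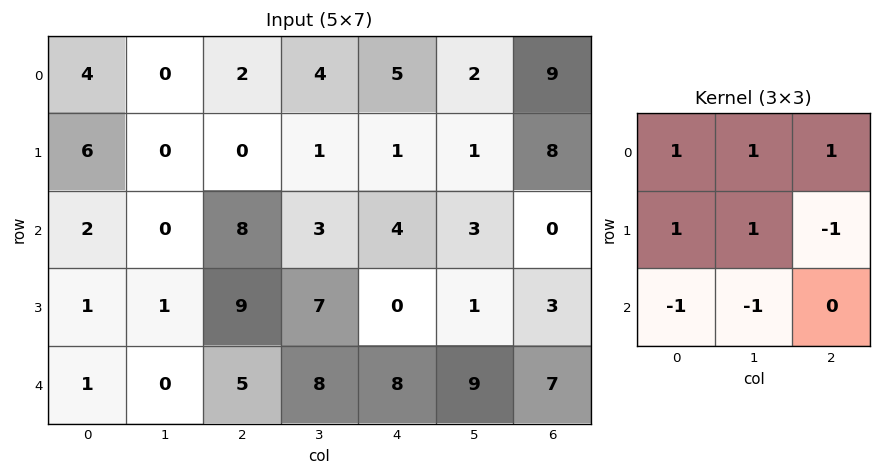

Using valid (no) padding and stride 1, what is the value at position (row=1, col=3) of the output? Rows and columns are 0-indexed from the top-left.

0

The receptive field on the input at this output position is [1 1 1 / 3 4 3 / 7 0 1]. Elementwise product with the kernel and sum: 1·1 + 1·1 + 1·1 + 3·1 + 4·1 + 3·-1 + 7·-1 + 0·-1.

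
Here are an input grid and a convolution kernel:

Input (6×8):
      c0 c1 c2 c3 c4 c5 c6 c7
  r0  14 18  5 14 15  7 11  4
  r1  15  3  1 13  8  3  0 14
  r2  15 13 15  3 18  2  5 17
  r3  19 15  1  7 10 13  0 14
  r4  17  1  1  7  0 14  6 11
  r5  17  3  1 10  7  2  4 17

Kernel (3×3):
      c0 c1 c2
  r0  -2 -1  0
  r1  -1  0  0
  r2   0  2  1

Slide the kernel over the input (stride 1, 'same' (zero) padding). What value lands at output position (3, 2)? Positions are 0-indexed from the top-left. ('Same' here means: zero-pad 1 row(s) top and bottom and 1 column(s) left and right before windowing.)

-47

The receptive field on the zero-padded input at this output position is [13 15 3 / 15 1 7 / 1 1 7]. Elementwise product with the kernel and sum: 13·-2 + 15·-1 + 15·-1 + 1·2 + 7·1.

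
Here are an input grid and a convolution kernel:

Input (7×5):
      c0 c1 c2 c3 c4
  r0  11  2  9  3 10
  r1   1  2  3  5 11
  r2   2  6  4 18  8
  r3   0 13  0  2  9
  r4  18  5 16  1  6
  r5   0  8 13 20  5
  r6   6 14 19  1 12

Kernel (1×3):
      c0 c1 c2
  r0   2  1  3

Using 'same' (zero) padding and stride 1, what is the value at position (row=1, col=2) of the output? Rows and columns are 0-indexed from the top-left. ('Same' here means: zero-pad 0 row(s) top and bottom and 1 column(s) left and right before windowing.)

The receptive field on the zero-padded input at this output position is [2 3 5]. Elementwise product with the kernel and sum: 2·2 + 3·1 + 5·3.

22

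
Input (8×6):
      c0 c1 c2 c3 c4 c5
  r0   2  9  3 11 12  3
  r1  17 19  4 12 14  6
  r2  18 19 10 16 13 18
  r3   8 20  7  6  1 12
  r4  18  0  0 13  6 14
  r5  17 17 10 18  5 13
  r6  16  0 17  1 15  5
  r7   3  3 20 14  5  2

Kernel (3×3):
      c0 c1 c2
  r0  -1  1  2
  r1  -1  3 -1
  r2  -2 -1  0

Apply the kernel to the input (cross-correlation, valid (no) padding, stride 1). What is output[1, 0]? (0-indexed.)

The receptive field on the input at this output position is [17 19 4 / 18 19 10 / 8 20 7]. Elementwise product with the kernel and sum: 17·-1 + 19·1 + 4·2 + 18·-1 + 19·3 + 10·-1 + 8·-2 + 20·-1.

3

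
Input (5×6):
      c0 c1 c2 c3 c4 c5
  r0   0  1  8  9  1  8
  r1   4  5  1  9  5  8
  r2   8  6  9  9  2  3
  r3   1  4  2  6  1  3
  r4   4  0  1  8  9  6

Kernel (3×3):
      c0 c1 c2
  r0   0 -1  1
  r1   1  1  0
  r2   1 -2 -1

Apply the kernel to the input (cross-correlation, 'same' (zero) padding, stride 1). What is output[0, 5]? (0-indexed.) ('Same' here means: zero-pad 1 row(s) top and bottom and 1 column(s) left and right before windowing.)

-2

The receptive field on the zero-padded input at this output position is [0 0 0 / 1 8 0 / 5 8 0]. Elementwise product with the kernel and sum: 0·-1 + 0·1 + 1·1 + 8·1 + 5·1 + 8·-2 + 0·-1.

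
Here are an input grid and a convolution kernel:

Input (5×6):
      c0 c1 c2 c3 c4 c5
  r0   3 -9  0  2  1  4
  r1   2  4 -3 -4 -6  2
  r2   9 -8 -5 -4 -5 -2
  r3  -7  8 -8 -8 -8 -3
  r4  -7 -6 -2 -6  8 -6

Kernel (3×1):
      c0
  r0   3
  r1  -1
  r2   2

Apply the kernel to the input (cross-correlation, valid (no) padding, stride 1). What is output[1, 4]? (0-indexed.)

The receptive field on the input at this output position is [-6 / -5 / -8]. Elementwise product with the kernel and sum: -6·3 + -5·-1 + -8·2.

-29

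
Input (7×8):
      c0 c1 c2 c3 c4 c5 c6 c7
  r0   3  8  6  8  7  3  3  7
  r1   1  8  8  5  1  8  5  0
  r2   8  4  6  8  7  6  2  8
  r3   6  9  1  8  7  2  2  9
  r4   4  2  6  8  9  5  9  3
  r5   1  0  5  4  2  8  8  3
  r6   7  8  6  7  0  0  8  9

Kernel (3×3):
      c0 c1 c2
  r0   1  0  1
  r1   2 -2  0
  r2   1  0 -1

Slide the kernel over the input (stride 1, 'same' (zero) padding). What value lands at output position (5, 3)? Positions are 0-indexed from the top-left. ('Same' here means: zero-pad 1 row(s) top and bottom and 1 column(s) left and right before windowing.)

The receptive field on the zero-padded input at this output position is [6 8 9 / 5 4 2 / 6 7 0]. Elementwise product with the kernel and sum: 6·1 + 9·1 + 5·2 + 4·-2 + 6·1 + 0·-1.

23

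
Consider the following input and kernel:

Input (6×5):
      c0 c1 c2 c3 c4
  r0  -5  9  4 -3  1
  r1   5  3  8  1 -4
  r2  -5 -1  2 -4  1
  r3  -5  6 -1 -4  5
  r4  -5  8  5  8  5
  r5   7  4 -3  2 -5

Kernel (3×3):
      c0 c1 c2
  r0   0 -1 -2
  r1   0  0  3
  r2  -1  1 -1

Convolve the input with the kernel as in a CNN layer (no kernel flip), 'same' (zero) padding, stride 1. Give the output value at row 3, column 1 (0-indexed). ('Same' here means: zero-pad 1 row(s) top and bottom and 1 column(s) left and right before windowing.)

The receptive field on the zero-padded input at this output position is [-5 -1 2 / -5 6 -1 / -5 8 5]. Elementwise product with the kernel and sum: -1·-1 + 2·-2 + -1·3 + -5·-1 + 8·1 + 5·-1.

2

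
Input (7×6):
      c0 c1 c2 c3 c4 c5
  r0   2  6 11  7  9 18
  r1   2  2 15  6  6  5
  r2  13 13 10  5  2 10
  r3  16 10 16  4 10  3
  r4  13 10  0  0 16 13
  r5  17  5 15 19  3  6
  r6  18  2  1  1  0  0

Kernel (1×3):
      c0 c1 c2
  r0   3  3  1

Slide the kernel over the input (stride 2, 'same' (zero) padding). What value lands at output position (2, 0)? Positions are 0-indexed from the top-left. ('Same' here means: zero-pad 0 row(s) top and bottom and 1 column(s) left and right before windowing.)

49

The receptive field on the zero-padded input at this output position is [0 13 10]. Elementwise product with the kernel and sum: 0·3 + 13·3 + 10·1.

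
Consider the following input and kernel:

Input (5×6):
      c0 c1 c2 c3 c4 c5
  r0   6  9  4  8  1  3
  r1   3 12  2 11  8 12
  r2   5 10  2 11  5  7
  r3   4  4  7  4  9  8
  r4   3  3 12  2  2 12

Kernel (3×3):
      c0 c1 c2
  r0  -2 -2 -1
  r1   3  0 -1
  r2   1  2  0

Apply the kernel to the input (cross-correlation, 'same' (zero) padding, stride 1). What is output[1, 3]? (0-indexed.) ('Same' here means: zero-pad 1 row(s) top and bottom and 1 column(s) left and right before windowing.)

-3

The receptive field on the zero-padded input at this output position is [4 8 1 / 2 11 8 / 2 11 5]. Elementwise product with the kernel and sum: 4·-2 + 8·-2 + 1·-1 + 2·3 + 8·-1 + 2·1 + 11·2.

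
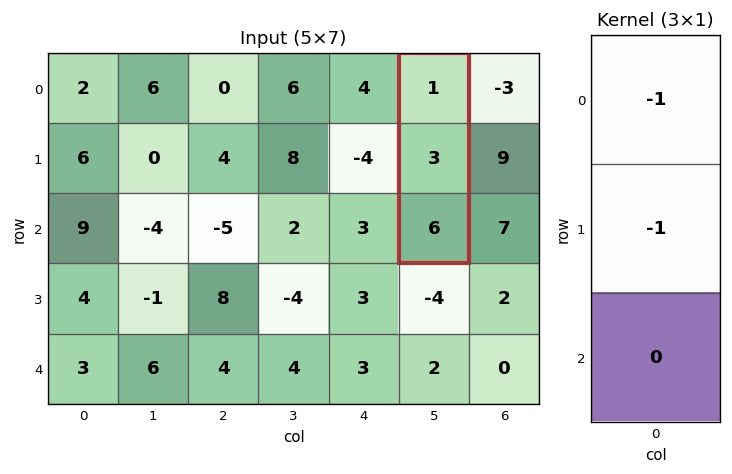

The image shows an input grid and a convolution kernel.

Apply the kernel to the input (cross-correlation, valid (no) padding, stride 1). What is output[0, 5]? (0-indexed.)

-4

The receptive field on the input at this output position is [1 / 3 / 6]. Elementwise product with the kernel and sum: 1·-1 + 3·-1.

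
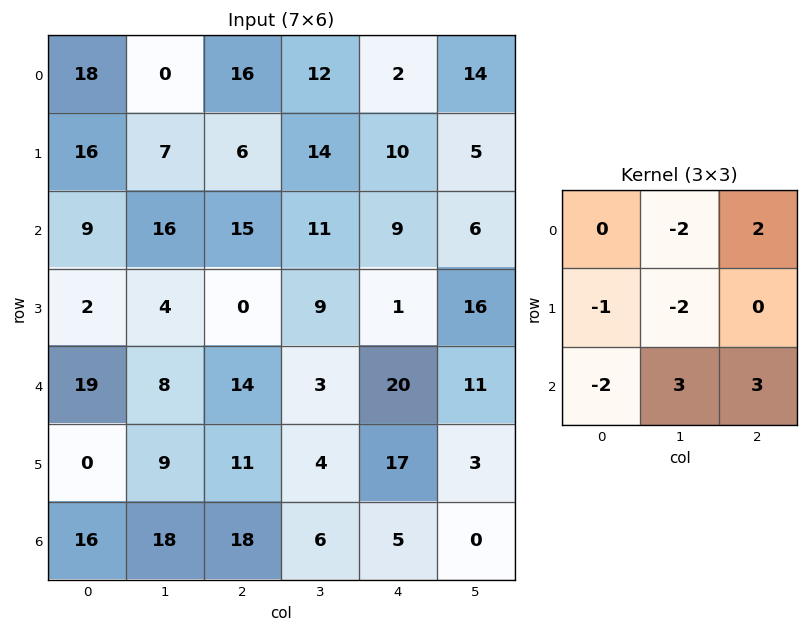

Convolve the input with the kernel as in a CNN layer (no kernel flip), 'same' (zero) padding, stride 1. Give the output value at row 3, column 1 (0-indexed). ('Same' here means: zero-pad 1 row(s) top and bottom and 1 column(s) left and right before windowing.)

16

The receptive field on the zero-padded input at this output position is [9 16 15 / 2 4 0 / 19 8 14]. Elementwise product with the kernel and sum: 16·-2 + 15·2 + 2·-1 + 4·-2 + 19·-2 + 8·3 + 14·3.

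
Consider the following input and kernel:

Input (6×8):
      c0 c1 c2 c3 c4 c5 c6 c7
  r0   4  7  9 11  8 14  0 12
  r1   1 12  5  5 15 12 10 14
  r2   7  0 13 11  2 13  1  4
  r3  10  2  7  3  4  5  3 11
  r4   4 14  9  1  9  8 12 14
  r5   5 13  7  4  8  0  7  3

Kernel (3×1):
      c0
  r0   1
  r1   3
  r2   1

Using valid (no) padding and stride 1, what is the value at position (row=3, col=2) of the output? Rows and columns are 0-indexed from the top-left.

41

The receptive field on the input at this output position is [7 / 9 / 7]. Elementwise product with the kernel and sum: 7·1 + 9·3 + 7·1.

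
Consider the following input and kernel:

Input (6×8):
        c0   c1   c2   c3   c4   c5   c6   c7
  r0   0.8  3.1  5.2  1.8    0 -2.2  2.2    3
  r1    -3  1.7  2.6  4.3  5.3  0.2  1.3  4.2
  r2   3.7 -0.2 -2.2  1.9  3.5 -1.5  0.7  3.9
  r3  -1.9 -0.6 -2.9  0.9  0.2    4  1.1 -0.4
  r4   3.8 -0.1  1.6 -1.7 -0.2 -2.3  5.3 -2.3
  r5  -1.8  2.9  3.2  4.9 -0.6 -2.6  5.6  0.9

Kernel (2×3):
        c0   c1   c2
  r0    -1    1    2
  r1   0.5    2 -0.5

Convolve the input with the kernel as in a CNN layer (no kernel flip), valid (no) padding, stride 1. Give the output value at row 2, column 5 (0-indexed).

The receptive field on the input at this output position is [-1.5 0.7 3.9 / 4 1.1 -0.4]. Elementwise product with the kernel and sum: -1.5·-1 + 0.7·1 + 3.9·2 + 4·0.5 + 1.1·2 + -0.4·-0.5.

14.4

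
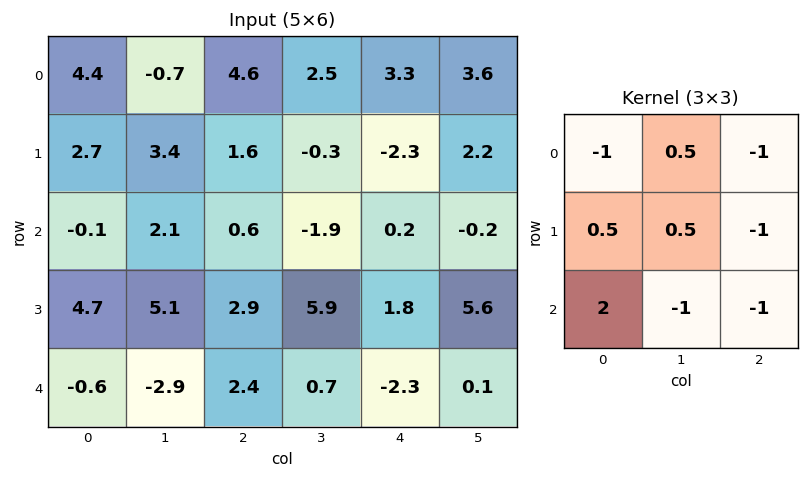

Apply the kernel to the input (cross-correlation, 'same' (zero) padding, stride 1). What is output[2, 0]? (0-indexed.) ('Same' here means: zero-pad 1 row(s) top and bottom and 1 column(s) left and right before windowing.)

-14

The receptive field on the zero-padded input at this output position is [0 2.7 3.4 / 0 -0.1 2.1 / 0 4.7 5.1]. Elementwise product with the kernel and sum: 0·-1 + 2.7·0.5 + 3.4·-1 + 0·0.5 + -0.1·0.5 + 2.1·-1 + 0·2 + 4.7·-1 + 5.1·-1.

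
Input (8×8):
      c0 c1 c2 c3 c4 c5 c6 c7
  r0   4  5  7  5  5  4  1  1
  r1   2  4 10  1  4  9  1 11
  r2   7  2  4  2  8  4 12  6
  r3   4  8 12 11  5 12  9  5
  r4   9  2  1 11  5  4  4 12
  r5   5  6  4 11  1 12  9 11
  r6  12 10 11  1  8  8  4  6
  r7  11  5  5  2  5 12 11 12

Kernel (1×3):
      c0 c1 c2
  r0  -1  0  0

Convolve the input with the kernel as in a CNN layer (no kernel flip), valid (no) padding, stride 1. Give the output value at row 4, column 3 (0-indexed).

The receptive field on the input at this output position is [11 5 4]. Elementwise product with the kernel and sum: 11·-1.

-11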